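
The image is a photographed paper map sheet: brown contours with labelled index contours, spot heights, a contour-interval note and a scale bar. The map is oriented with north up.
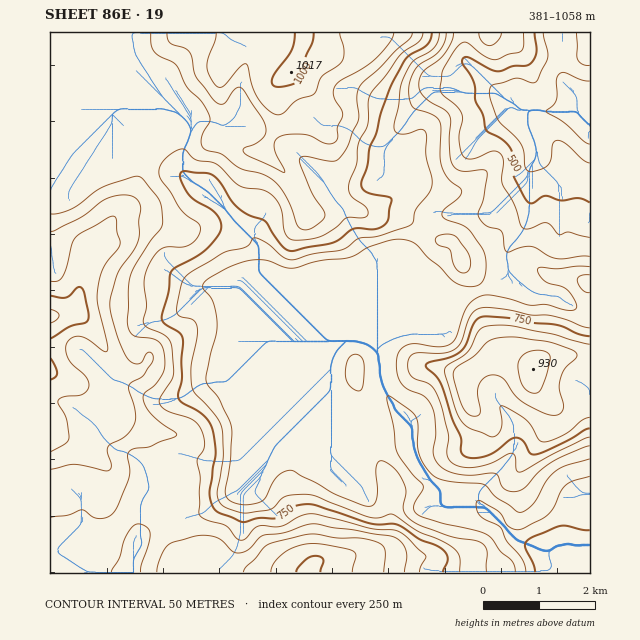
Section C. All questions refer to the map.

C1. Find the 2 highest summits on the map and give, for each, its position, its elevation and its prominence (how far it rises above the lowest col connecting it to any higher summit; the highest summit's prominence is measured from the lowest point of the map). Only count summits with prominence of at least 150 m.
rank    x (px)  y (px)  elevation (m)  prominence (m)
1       291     72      1017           200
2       533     369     930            286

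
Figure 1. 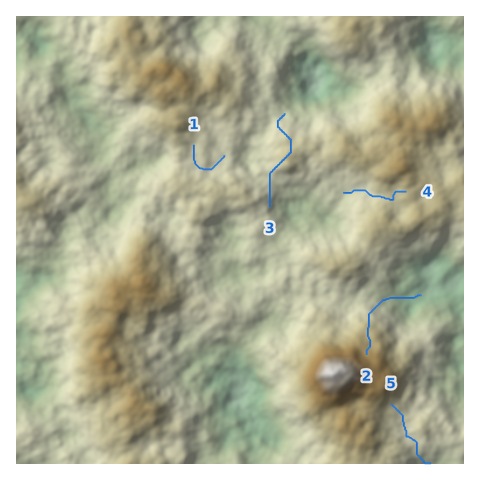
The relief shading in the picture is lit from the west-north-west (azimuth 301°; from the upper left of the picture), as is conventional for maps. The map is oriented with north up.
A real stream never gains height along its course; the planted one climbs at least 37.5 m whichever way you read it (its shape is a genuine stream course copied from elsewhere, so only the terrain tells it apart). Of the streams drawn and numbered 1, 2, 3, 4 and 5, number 3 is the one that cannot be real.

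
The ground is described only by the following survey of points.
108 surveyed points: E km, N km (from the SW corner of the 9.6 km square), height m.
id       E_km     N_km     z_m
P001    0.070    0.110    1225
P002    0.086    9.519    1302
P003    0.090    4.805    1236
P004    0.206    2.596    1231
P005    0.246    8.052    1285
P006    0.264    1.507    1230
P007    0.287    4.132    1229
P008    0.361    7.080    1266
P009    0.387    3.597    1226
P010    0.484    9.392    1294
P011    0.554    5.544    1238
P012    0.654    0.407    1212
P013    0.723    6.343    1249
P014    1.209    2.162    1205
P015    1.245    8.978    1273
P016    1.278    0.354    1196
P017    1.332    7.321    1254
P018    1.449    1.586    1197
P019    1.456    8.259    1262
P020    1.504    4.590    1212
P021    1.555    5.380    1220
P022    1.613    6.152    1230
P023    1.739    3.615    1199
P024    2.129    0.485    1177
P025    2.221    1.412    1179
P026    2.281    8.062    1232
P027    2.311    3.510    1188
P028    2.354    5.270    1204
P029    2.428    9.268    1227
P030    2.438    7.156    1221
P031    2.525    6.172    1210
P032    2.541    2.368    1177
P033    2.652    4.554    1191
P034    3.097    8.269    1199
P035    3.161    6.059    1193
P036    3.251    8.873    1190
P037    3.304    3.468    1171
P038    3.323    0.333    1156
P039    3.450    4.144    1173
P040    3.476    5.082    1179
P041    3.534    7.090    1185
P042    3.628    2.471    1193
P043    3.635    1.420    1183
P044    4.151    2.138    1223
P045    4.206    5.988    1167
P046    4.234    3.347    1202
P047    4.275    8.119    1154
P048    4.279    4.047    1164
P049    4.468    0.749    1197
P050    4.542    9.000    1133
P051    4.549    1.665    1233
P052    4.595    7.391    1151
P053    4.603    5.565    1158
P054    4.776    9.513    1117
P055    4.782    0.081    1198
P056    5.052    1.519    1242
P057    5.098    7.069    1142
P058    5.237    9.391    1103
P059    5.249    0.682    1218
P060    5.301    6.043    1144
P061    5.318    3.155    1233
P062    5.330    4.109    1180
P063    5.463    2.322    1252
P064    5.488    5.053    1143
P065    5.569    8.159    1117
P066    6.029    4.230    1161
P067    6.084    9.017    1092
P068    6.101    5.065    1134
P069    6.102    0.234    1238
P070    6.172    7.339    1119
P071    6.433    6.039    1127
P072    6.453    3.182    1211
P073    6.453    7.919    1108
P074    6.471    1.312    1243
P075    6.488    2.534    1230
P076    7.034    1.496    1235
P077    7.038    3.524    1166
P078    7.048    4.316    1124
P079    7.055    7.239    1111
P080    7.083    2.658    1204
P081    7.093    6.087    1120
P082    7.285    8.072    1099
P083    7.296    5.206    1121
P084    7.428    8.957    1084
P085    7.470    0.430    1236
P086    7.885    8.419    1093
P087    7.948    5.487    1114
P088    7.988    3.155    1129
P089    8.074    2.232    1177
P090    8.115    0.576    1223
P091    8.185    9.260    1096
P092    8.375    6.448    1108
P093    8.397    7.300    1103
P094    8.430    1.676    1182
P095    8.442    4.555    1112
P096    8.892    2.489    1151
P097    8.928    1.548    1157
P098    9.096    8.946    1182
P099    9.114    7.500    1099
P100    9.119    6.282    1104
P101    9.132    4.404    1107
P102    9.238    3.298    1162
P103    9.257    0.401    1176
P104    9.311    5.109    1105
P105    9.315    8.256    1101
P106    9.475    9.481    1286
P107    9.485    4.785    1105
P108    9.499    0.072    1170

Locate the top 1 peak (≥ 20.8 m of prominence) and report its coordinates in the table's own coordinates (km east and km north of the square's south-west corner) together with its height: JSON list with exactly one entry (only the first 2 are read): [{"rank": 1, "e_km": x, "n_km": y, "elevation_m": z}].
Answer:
[{"rank": 1, "e_km": 5.41, "n_km": 2.16, "elevation_m": 1252}]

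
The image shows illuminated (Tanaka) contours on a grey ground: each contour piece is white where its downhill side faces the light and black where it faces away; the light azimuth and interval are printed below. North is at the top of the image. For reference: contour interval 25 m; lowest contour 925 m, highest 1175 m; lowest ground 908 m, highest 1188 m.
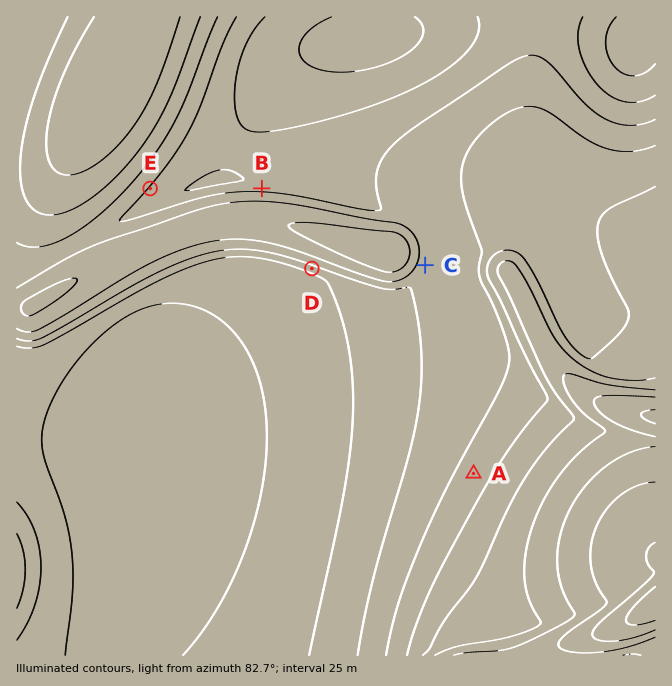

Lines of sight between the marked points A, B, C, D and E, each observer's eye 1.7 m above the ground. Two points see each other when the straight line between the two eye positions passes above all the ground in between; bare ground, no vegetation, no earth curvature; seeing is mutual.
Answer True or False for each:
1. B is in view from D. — True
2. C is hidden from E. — True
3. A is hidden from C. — True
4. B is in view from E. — False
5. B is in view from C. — True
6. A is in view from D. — False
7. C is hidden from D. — False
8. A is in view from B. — False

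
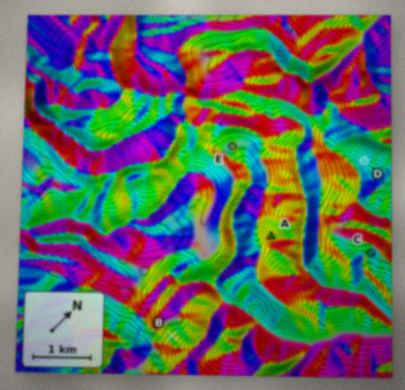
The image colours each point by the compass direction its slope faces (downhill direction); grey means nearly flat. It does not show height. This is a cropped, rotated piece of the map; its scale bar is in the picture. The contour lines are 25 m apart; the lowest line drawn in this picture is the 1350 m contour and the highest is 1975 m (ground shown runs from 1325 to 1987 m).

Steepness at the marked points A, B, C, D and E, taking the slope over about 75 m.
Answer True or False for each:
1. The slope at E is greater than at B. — False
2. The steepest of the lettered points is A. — True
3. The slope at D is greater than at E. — True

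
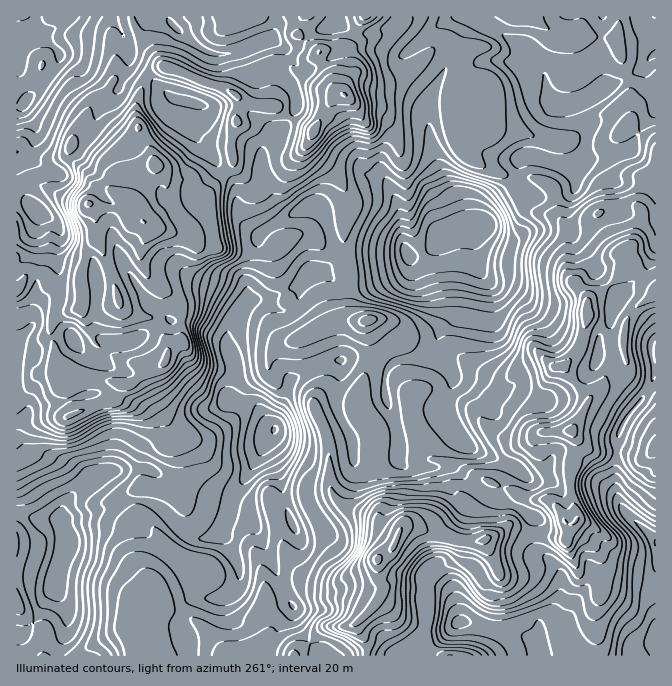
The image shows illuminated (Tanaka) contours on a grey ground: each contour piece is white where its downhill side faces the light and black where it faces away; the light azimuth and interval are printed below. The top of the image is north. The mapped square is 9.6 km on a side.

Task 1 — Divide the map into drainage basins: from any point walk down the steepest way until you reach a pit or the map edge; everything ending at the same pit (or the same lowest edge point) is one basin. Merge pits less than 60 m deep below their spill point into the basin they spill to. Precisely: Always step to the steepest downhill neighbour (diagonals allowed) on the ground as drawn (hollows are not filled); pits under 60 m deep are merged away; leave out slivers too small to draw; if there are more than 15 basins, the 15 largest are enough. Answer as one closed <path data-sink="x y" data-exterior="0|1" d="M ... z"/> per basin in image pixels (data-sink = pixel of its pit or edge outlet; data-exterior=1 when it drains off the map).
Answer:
<path data-sink="482 223" data-exterior="0" d="M655 16l-351 0-6 19 20 18-15 12-4 8 13 11 26 9-9 10-15 27-26-12-14-12-16 0-16-7-3 1-3 25-5 15 2 23-17 19-8 13 3 12-2 11-12 8-3 2 0 5-8 7 8 4 20 2 15 5 35 3 33-20 28 2 15-5 4-4 0 28 7 28-2 27 5 8 12 4 0 8 5 13 0 17-7 15-5 20 0 10 4 8-19 15-12 3-6 4 3 17 0 33 4 10 11 11 30 10 11 12 13 6 6-8 6 0 34 12 8 0 8 3 24 0 21-13 10 0 15 6 14 0 21 5 3-2 1-12 7-5 0-8-5-15 0-24 3-6-1-12 3-10-3-17 16-30 11-10 19-7 7-8 2-10-4-8 2-33 11-16 19-13z"/><path data-sink="275 430" data-exterior="0" d="M344 226l-4 5-15 5-28-2-33 20-15 0-35-8-20-2-24-13-18-3-11 20 0 14 7 15 6 7 10 5 9 9 8 17 0 25-12 8-3 12-6 6-11 3-6 8 11 25 20 31 0 12 4 7 3 18-3 10-11 9-12 0-8-3-5 2-4 5 0 17 36 44 24 13-13 12-36 18 10 11 36 13 9 7 20 23 10 5 11 0 15-12 8-9 1-13-5-10 0-12 4-4 27-12 39 2 23-13 5 0 10-5 13-15 8-5 5-10-1-5-12-5-11-12-30-10-11-11-4-10 0-33-3-17 6-4 12-3 19-15-4-8 0-10 5-20 7-15 0-17-5-13 0-8-12-4-5-8 2-27-7-28z"/><path data-sink="28 32" data-exterior="0" d="M302 16l-285 0-1 271 2 1 3-3 6-11 15-1 4 4 2 6 6 7 4 13 4 6 3 2 13-2 5-4-2-33 5-19 10-11 0-25-5-12 24 4 19 12 9-1-5-17-6-5-12-4-6-4 0-12 9-10-2-18 17-21 13 23 7 18 8 12-2 18-18 15-2 7 8 6 13 1 22 10 7-6 0-5 3-2 12-8 2-11-3-12 8-13 17-19-2-23 5-15 4-26 18 7 16 0 14 12 26 13 15-28 9-10-26-9-13-11 4-8 15-12-20-18 5-13z"/><path data-sink="655 637" data-exterior="1" d="M655 294l-18 12-11 16-2 6 0 27 4 8-2 10-7 8-19 7-11 10-16 30 3 17-3 10 1 12-3 6 0 24 5 15 0 8-7 5-1 12-3 2-21-5-14 0-15-6-10 0-21 13-24 0-8-3-8 0-26-10-14-2-11 22-15 12 0 15 5 10 0 7-14 20-13 12 10 18 1 14 289-1z"/><path data-sink="68 542" data-exterior="0" d="M144 373l-14 11-10 0-10 17-32 12-5-3-5-17 0-10-6 0-8-9-17 4-9 14-12 11 1 253 118 0-1-11-5-13 0-12 5-10 21-17 35-17 8-9-24-13-36-44 0-17 4-5 5-2 8 3 12 0 11-9 3-10-3-18-4-7 0-12-30-50z"/>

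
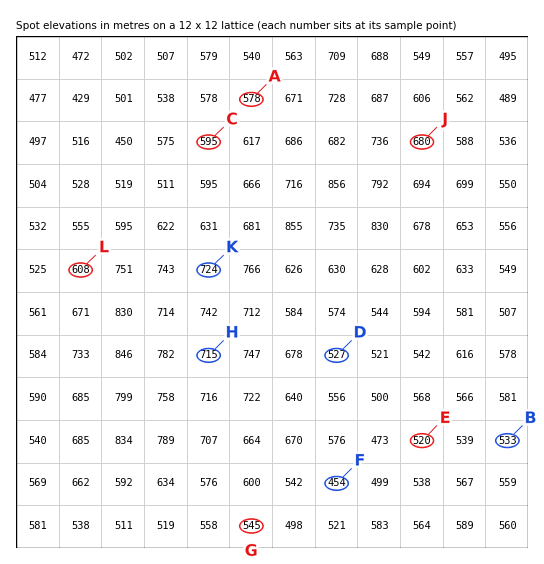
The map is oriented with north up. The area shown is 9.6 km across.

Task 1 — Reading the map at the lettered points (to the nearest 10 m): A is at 580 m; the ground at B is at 530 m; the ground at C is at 590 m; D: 530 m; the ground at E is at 520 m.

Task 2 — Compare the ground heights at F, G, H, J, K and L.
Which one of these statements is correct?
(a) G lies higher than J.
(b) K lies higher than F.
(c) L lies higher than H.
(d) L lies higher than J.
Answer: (b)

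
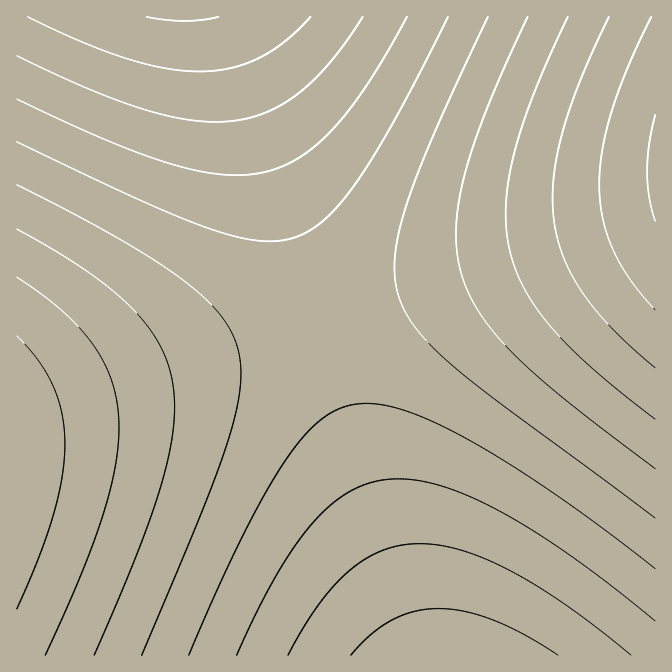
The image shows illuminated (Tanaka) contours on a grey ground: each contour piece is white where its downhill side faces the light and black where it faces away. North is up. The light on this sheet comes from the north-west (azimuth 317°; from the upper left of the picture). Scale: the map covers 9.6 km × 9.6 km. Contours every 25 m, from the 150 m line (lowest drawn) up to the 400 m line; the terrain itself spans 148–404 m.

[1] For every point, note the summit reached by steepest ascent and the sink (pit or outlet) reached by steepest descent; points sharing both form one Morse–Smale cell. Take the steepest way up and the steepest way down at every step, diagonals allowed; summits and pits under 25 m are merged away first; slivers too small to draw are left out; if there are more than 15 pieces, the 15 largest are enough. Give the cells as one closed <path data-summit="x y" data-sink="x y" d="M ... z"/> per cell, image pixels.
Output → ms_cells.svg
<path data-summit="655 170" data-sink="452 655" d="M655 216l-336 104 85 280 17 54 3 2 232-1z"/><path data-summit="17 457" data-sink="452 655" d="M318 321l-263 80-37 12-2 2 1 241 406-1z"/><path data-summit="655 170" data-sink="184 17" d="M655 16l-430 0 93 302 12 0 44-15 280-85 2-3z"/><path data-summit="17 457" data-sink="184 17" d="M224 16l-208 1 1 397 302-94-90-292z"/>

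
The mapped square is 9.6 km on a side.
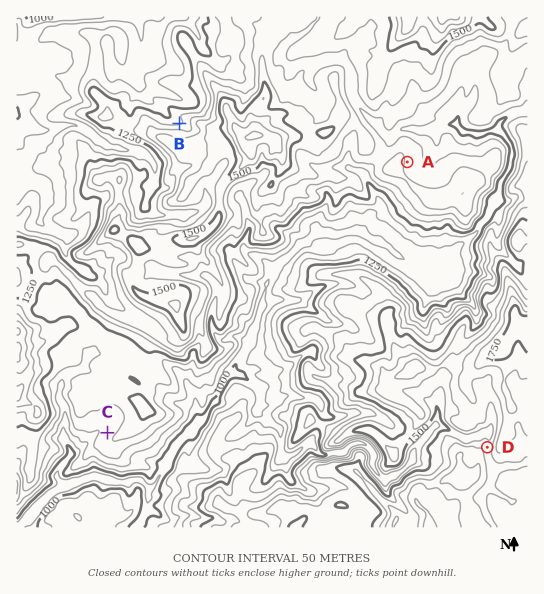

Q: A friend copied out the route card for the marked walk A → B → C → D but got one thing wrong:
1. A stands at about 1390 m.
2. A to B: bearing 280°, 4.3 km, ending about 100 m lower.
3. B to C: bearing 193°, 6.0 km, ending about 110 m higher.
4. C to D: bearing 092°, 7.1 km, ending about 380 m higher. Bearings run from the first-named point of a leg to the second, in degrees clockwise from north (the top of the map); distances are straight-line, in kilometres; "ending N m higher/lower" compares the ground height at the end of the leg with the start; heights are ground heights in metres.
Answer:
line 3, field sense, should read lower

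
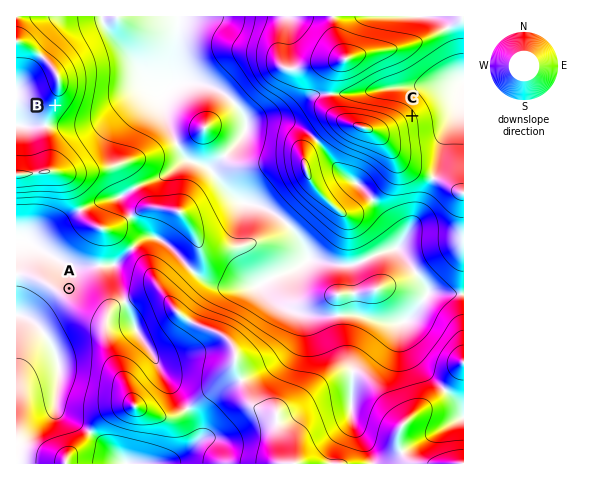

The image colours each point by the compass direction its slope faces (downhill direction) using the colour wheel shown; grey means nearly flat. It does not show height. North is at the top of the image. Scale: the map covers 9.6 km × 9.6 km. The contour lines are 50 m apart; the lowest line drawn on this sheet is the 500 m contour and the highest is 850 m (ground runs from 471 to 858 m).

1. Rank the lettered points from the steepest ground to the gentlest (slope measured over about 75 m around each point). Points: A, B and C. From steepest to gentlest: C B A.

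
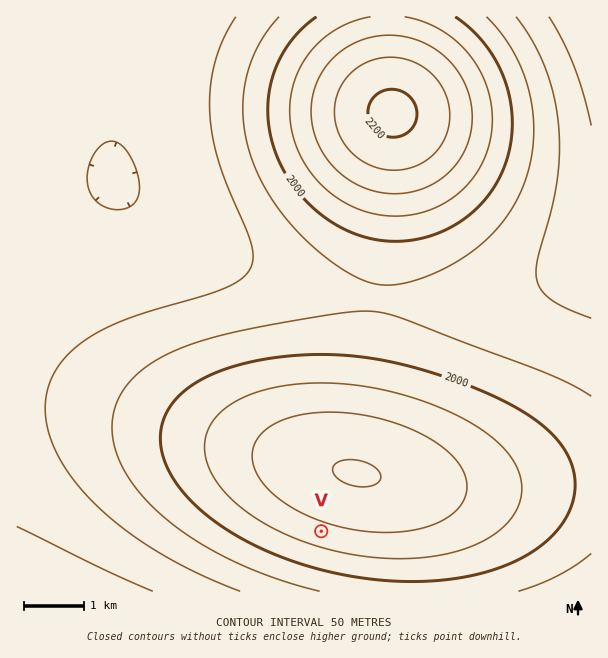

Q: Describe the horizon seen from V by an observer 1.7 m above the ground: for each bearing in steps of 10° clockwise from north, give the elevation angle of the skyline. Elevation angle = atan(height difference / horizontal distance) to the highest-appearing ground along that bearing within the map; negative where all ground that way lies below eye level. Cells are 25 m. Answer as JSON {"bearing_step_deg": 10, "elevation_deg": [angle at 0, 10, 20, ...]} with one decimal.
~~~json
{"bearing_step_deg": 10, "elevation_deg": [5.5, 5.7, 5.8, 5.7, 5.4, 4.9, 4.3, 3.5, 2.5, 1.5, 0.4, -0.8, -2.0, -3.2, -4.3, -5.3, -6.1, -6.8, -7.2, -7.5, -7.5, -7.4, -7.0, -6.4, -5.7, -4.6, -2.9, -2.7, -1.5, -0.4, 0.8, 1.8, 2.8, 3.7, 4.4, 5.0]}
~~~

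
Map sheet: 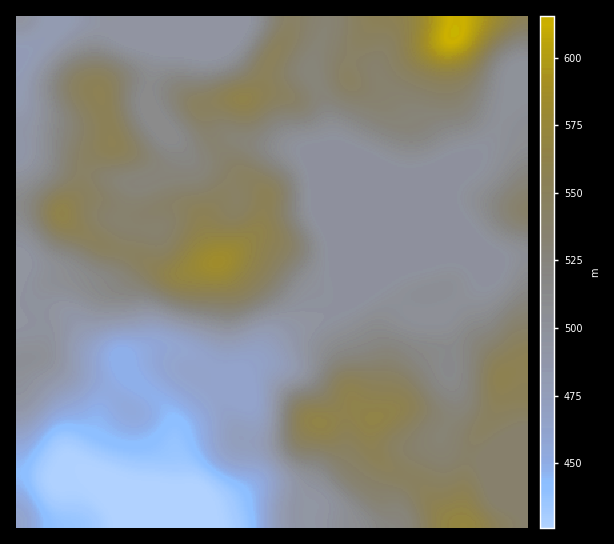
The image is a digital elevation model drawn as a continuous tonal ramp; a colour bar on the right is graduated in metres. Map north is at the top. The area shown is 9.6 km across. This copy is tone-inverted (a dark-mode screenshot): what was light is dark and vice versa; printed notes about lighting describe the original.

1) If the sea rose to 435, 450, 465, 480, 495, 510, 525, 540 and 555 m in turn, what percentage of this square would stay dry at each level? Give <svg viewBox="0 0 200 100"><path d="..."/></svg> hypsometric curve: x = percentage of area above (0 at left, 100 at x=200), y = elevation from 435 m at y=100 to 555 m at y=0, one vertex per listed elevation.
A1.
<svg viewBox="0 0 200 100"><path d="M190 100l-9-12-10-13-8-13-13-12-47-12-22-13-34-13-32-12"/></svg>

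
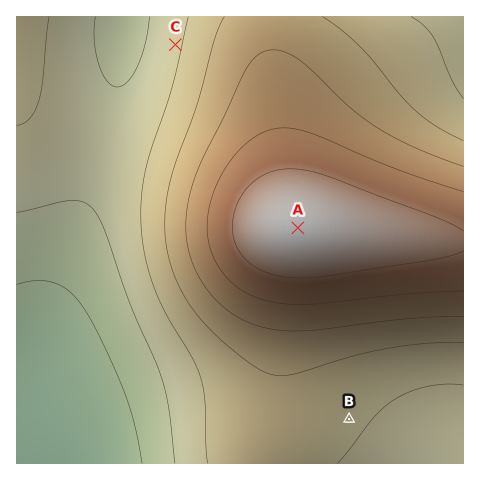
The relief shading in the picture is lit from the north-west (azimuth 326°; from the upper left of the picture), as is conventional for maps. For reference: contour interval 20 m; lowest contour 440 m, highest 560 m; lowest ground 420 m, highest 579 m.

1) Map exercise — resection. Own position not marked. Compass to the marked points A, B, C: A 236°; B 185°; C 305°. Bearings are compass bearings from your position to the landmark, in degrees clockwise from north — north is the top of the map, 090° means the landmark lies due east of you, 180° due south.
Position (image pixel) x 369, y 180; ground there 555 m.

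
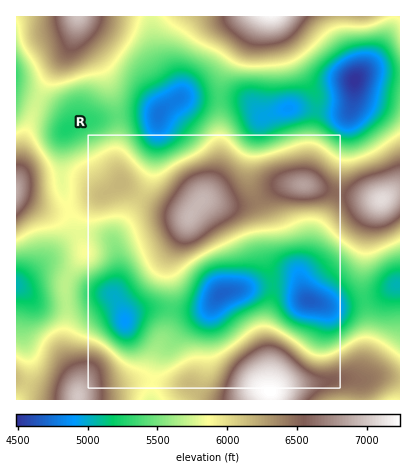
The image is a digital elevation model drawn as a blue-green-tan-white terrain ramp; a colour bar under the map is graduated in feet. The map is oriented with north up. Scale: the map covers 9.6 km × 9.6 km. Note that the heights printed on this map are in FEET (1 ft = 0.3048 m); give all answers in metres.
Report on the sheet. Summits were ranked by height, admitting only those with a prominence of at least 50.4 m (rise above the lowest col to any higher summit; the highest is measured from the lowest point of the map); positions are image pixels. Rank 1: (270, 392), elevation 2207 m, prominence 840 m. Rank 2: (382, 200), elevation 2161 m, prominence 413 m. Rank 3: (190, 214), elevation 2116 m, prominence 162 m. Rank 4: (304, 184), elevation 2086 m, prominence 110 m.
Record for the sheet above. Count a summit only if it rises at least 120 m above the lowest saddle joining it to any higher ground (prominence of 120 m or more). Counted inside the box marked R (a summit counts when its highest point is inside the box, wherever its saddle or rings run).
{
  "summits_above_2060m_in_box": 1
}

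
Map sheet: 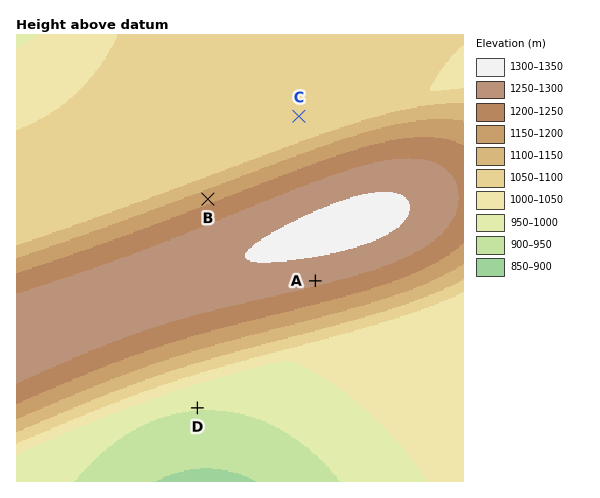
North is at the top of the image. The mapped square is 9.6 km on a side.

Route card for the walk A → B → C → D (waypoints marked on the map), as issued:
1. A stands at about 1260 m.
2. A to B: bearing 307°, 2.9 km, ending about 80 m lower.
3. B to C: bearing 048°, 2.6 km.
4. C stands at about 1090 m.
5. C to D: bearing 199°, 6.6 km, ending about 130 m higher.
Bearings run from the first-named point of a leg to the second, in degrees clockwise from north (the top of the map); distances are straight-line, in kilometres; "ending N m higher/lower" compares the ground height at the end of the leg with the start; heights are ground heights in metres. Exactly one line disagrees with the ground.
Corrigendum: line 5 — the sense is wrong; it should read lower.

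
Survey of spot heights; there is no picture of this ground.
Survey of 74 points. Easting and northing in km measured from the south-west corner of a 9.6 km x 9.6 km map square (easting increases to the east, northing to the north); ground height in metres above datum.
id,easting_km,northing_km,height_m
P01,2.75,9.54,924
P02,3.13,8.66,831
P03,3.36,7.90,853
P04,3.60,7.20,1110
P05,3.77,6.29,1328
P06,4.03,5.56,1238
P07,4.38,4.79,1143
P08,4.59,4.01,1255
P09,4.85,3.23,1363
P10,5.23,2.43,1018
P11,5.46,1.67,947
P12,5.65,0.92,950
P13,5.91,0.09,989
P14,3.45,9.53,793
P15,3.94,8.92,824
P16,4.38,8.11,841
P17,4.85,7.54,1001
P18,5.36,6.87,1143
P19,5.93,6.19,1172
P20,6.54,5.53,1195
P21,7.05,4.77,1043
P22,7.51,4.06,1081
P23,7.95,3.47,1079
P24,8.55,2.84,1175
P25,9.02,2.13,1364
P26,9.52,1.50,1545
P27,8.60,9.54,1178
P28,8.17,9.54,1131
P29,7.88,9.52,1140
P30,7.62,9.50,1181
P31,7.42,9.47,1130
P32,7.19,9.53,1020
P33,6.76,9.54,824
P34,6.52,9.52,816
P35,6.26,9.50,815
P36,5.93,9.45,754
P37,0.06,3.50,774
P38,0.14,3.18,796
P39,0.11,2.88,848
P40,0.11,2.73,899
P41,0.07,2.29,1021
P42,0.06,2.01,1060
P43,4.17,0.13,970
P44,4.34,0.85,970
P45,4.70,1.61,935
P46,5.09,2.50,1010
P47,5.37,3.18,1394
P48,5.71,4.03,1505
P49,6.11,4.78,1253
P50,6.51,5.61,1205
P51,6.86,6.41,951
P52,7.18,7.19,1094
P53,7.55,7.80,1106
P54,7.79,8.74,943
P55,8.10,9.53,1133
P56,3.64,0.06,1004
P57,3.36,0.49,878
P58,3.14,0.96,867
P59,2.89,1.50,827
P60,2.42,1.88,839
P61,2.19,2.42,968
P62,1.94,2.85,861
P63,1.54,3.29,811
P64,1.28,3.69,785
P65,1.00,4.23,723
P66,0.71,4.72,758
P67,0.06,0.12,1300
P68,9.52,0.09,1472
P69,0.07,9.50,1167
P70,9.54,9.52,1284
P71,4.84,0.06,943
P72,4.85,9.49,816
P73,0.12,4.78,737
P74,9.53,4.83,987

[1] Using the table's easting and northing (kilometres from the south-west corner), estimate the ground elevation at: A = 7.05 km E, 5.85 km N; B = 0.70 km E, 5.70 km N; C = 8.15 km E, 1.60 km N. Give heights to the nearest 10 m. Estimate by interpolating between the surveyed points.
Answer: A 1000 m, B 730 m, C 1280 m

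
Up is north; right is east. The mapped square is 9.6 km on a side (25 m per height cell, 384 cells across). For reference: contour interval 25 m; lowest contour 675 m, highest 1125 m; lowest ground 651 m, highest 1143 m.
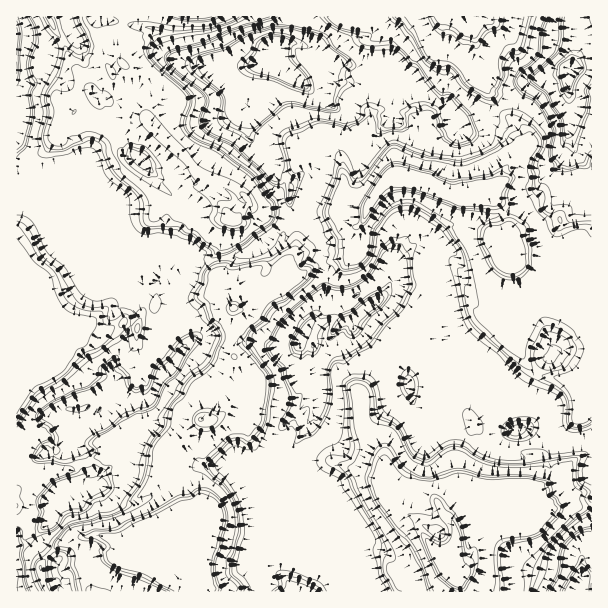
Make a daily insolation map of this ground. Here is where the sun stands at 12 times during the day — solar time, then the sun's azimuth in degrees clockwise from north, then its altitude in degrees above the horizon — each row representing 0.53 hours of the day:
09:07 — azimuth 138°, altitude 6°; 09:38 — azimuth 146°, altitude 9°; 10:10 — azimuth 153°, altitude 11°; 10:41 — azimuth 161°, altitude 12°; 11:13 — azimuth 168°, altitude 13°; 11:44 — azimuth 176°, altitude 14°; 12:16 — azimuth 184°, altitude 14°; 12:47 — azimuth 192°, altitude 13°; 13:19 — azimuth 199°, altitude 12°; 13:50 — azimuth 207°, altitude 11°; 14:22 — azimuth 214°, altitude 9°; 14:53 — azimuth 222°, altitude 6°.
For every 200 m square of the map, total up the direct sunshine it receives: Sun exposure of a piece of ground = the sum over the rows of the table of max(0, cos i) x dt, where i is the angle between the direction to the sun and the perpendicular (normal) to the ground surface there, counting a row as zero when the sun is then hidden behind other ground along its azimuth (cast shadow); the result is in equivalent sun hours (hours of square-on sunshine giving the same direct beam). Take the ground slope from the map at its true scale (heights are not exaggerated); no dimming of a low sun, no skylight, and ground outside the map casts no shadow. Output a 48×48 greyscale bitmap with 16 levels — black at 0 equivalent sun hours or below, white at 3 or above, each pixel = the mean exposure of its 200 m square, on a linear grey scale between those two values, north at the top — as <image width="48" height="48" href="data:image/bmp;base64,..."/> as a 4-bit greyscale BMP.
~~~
<image width="48" height="48" href="data:image/bmp;base64,Qk32BAAAAAAAAHYAAAAoAAAAMAAAADAAAAABAAQAAAAAAIAEAAATCwAAEwsAABAAAAAAAAAAAAAAABEREQAiIiIAMzMzAERERABVVVUAZmZmAHd3dwCIiIgAmZmZAKqqqgC7u7sAzMzMAN3d3QDu7u4A////AIlld4d3rth2VUZqictmZnlmmuxnZni6dnhmp2ff2GVmVCVmzadmZpZnm2iGVmh5uYNVZmyWZmZmdmVnhmZmZlV6p2NmZnlni1Mtp2VmZmZmh3ZmZmZmZmeahGNGmHmZZ4UiaLdWZmZmd4ZmZmZmZqnIEERWrf7Mx6UAEAACRmZmaGZmZmZmaZt1R1RWZmjM3nYxAAAAAUZmZVVmZmZmerhkViVmZmaJvVUzEAABIQI1MzVmZmZmqZZWY0VmZmZDZGeUMgAyNTEAEkVmZmZnmWZmRFZmZmY0U2Z8tkZkNmUyAkVmZmZ7dWUhAjMhERAlU2MiJ6plVWZmRFVmZmilVFMAAAAAAAAkZmYBEVZmVmZnx1ZmZWQSQyIgASEAAAAABWjGVVVmUmZ3fe12YzVVdBMhEAARAAEiNXUkZSBGUjVtt4i1EwNWZVI0VDRlQANW3KYkRDIBNFZVV2Z3Y0JWZQFFVVVWe7hmeKrZd2UxATRBJGZ2hkRWZjREZmZmZmZmZmy8/HZngjJWZWZnVFVnZVUkZmZmZmaMZme+idhqpiIlZmZlNFVzIVZnZmZmZpzYZmZoyHi5aEEhVnYzRVVCE1aoZmZmabMBRmZmjKumZ5QiNlMhMSQQNWZmZmZmrHQyNmZmaKyHdogzNUJVURMyAVZmZmZ7tnlnhmZmZne5hmi4Z3ppaEQhEjZmZmbKZmm8lmZmZmI0RmZnx4nJmIViEiNWZmmWZmi4ZmZmMQMiR2Zpd4aLu6mbgSE2ZmhmZmZmZmZlMSNWVWZpZEZp7MZ2eUM1ZmZmZmZmZmZkNVVWVGZDZkZmbb//2JZGZmZmeHZmZmZSVmZmd1VUVUZmZYd9zGZnZnVp7sZmZmQTVmZmZndUEAATZSaIvIZ2ZkdqdnZmZlM1VmZmZmZpu5IQEkVWaLqVZnmIZlZmZjNWZmZmd3jbd52EIVaWd4yYZ7Z2ZlVUZhRWZmZmv+2GvunJZleWiqd3jXYyMzVDEUVmZmZmZnZmVTh3Vmdma7qL6JunQTQSEWZmZmZmhmZnYkVDJWRWNszsz8qZhVRDVmZmZmZ8hWaIdjIhM1RFMp/+plVmh2JWZmZmZmfYImZ2ISIQR0VDAjZlMQARNmVUVWZmZmlyFmhjRBATWHVBIREQAAAABGZAATa+pmh3uYlFQQE0ZmZTMxEAAAACRWpCASaYztlqmYMxABFERWZlUyAAEAAAFGaCFURGZ4ZolzQQAAAkECQyRAADQQBUMyJEJFVGZmZkU1Z0IRECQgAAAiEkQzVlUxMjM1eGZkNmRWaIVTMhEQADMSQgBHppU0IjNFVFVnlmZWUiM0RDEAATVVVUbbnsdAEiJVYzZniHdkEAFEQyADVEZmZmt3x3pSEyEmdUZWZnUwASRUEAF3VTVmZ7vtdmadtlI2RUMVRUUTNodnlEZ1V8dnfLuHd2m6vLllNmEmZFaHve3aeFVGjHre6aZ3u2eododmaIWGZlR87u/////e6uyIiofNqslodmZoqUaUVmir//////yorHZ2u2qodohoiHZw=="/>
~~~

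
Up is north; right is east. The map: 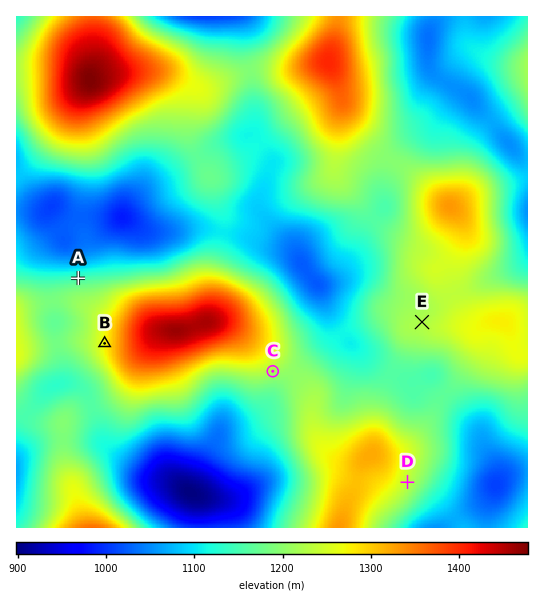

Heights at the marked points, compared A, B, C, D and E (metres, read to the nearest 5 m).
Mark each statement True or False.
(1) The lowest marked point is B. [False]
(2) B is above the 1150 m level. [True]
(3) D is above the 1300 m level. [False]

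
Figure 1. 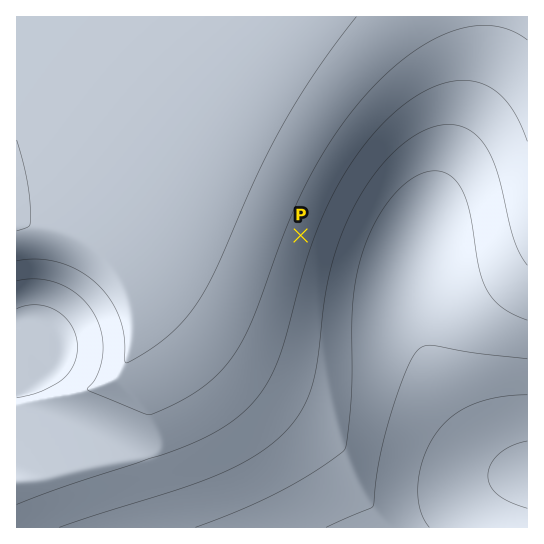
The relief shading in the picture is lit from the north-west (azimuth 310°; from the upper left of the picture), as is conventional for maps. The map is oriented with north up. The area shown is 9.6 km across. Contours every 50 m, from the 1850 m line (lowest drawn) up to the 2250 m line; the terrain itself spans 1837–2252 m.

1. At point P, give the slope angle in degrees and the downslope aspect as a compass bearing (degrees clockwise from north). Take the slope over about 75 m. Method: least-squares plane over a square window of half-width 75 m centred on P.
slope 5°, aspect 111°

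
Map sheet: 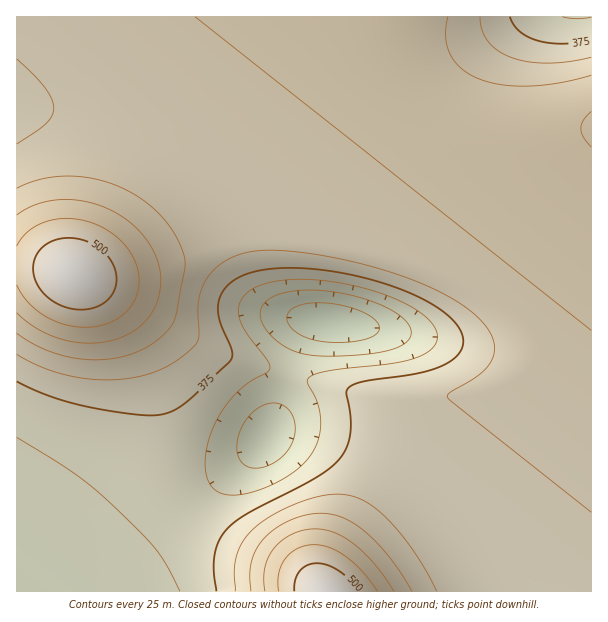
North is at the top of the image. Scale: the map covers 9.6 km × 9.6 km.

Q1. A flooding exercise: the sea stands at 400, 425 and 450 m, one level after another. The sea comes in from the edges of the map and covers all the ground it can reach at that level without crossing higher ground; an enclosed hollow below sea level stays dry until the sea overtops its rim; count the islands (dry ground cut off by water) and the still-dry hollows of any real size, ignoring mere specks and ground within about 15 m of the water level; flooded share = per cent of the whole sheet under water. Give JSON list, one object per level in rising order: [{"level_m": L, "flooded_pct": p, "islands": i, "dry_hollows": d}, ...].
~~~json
[{"level_m": 400, "flooded_pct": 41, "islands": 0, "dry_hollows": 0}, {"level_m": 425, "flooded_pct": 73, "islands": 0, "dry_hollows": 0}, {"level_m": 450, "flooded_pct": 93, "islands": 0, "dry_hollows": 0}]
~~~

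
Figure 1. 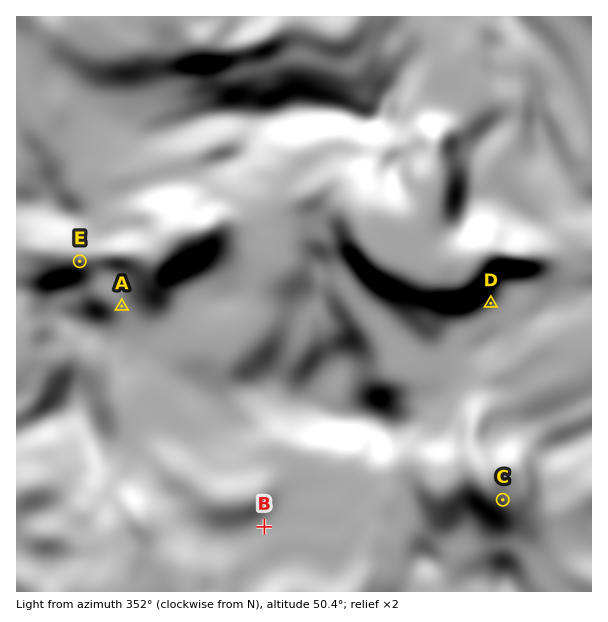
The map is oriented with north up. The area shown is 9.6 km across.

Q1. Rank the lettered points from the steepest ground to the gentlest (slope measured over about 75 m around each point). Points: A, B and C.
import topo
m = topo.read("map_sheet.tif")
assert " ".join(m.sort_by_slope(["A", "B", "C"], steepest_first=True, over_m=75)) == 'C A B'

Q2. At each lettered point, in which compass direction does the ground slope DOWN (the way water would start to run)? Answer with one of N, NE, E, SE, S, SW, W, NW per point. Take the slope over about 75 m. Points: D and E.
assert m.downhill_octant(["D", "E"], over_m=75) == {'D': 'SE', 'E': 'S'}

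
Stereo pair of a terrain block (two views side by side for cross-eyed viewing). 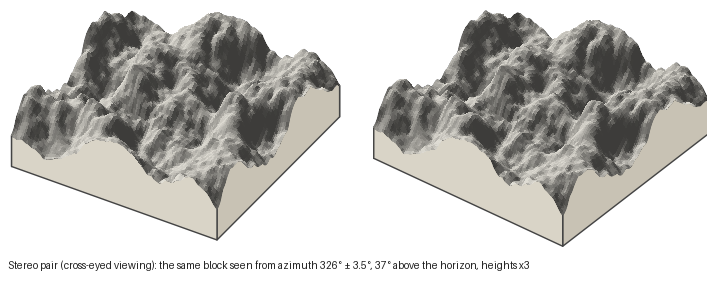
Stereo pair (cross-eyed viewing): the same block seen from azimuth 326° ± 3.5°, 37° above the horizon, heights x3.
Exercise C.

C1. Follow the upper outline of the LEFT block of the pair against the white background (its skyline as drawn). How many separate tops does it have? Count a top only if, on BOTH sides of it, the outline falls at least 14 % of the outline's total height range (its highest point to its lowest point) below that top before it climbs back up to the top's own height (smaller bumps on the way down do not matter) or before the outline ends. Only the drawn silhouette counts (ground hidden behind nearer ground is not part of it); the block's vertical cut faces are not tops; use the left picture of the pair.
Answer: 2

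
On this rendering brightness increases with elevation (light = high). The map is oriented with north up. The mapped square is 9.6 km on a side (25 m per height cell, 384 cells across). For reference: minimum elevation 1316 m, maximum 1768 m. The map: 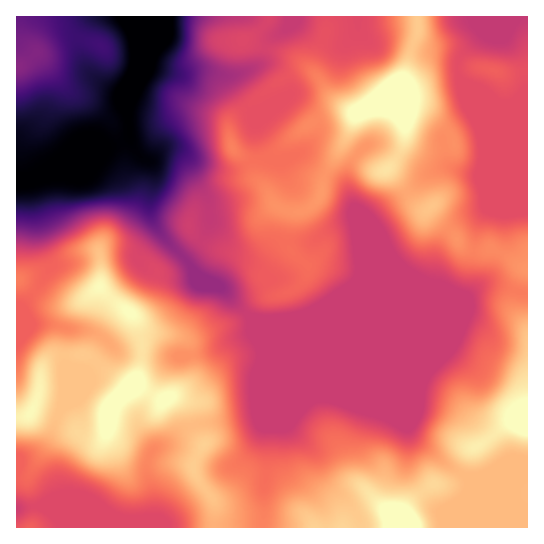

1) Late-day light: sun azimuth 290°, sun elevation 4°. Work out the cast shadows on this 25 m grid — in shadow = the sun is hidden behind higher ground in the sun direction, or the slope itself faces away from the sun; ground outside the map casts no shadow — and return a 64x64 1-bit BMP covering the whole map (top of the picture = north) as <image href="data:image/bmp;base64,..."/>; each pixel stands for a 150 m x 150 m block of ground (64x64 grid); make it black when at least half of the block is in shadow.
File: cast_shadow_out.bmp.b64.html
<image width="64" height="64" href="data:image/bmp;base64,Qk0+AgAAAAAAAD4AAAAoAAAAQAAAAEAAAAABAAEAAAAAAAACAAATCwAAEwsAAAIAAAAAAAAA////AAAAAAAAAAAAAAB8AAAAAAAAAHgAAAAAAAAAcAAAAIAAAAAAADABgAAAAAAAMAGAQAAAAAAQA4HwAAAAABgHwfgAAAAAAAfB/gAAADgAB+D/AAAAPAAP4P8AAAAcMA/gf+AAAAA4D/g/4AAAADwPPn/gAAAAPA8+/8AAAAAcBxz/gAAAABwDDH8AAAAAHAGAfwAAAAAcAMB+AAAAAAwA4DwAAAAACAD4PAAAAAAAAP34AAAAAAAA//AAAAAAAAB78AAAAAAAADn4AAAAAAAA+BgAAAAAAADwAAAAAAAAAMAA/AAAAAAA/AA/AAAAAAf/gA/AAAAAH/8AB8AAAAAf/wAD4AAAAB/+AADgAAAAH/wAAOAAAAAf8AAA4AAAAB/gAADgAAAAH8AAAPAYAAAPgAAP+B7AAAQAAA/8D/gAAAAAB/gP+AAAAAAD+AfwAAAAAAHwA+AAAAAAAeDB4AAAAAABwfHgAAAAAADB+fAAAAAAAMD//AAAAAAAYP/+AAAAAABwf/8AAAAYADx//wAAABgAPH//AAAAAAA8f/4AAAAAABx//AB8AAAAAP/4eH4AAAAA//B+/gAAAAD/4P//AAAAAH/gf/+AAAAAf8A/78AAAAAPgA+PwAAAAD/gDw/AAAAAP/gOD4AAAAA/+AAPgAAAAD/gAA8AAAAAH4AAHgAAAAAeAA=="/>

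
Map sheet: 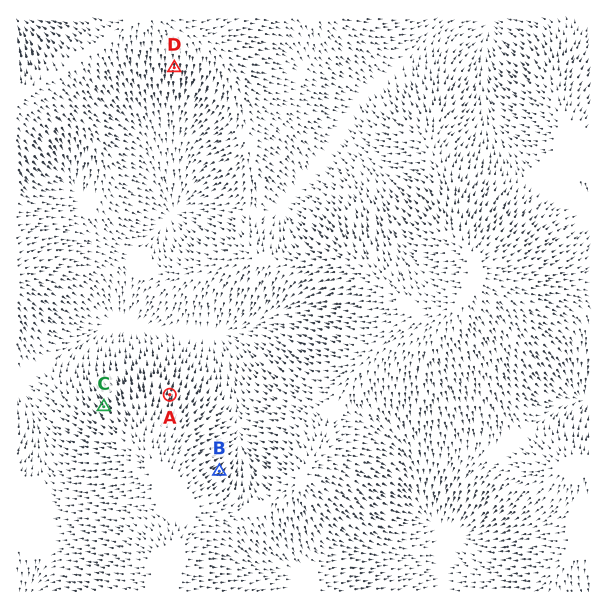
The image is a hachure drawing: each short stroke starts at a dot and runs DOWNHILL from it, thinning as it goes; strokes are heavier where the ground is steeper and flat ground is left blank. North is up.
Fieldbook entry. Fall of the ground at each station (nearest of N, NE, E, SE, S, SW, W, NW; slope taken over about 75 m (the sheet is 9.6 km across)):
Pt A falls N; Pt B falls NE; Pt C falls NW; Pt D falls S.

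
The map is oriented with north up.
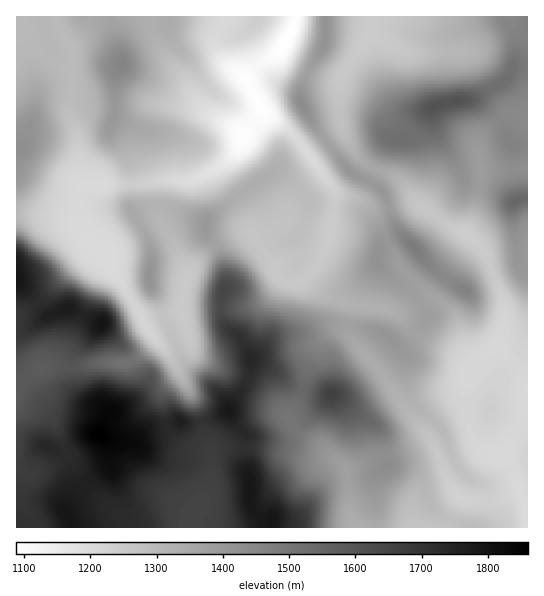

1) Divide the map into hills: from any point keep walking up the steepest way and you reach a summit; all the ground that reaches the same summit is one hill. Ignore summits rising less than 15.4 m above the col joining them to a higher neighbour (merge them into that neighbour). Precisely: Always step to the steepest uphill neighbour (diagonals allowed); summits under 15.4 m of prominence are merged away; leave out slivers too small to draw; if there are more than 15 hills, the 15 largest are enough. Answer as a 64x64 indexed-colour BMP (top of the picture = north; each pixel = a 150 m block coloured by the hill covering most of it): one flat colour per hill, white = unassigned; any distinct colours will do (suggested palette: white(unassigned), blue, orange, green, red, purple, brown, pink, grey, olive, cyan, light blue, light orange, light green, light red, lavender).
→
<image width="64" height="64" href="data:image/bmp;base64,Qk12CAAAAAAAAHYAAAAoAAAAQAAAAEAAAAABAAQAAAAAAAAIAAATCwAAEwsAABAAAAAAAAAA////ALR3HwAOf/8ALKAsACgn1gC9Z5QAS1aMAMJ34wB/f38AIr28AM++FwDox64AeLv/AIrfmACWmP8A1bDFABEAAAAAAAAAAAAAiIiIiIiIiIiIiBEREREREREREREREQAAAAAAAREQAAGIiIiIiIiIiIiIEREREREREREREREQAAAAAAARERERERiIiIiIiIiIiIgRERERERERERERERAAAAAAARERERERGIiIiIiIiIiIiBEREREREREVVRERAAAAAAARERERERERiIiIiIiIiIiIERERERERFVVVVREAAAAAARERERERERGIiIiIiIiIiIgRERERERFVVVVVUQAAAAAREREREREREYiIiIiIiIiIgREREREREVVVVVUREREAARERERERERERGIiIiIiIiIiJEREREREVVVVVVREREREBERERERERERGIiIiIiIiIiJmZERERERVVVVVREREREREREREREREREbiIiIiIu7u5mZmZmRERFVVVAAERERERERERERERERAAu7u7u7u7u5mZmZmZmRFVVVAAABERERERERERERERAAC7u7u7u7uZmZmZmZmZmVVVUAAAERERERERERERERAAC7u7u7u7uZmZmZmZmZmVVVVQAAABEREREREREREREAALu7u7u7uZmZmZmZmZmVVVVQAAAAAREREREREREREQAAu7u7u7tmmZmZmZmZmVVVVVAAAAABEREREREREREQAAu7u7u7u2aZmZmZmZmVVVVVUAAAAAERERERERERERAAC7u7u7u2ZmmZmZmZmVVVVVVQAAAAAREREREREREREQC7u7u7u2ZmaZmZmZmZVVVVVVAAAAAPERERERERERERELu7u7tmZmZpmZmZmZVVVVVVUAAAAA/xEREREREREREbu7u7ZmZmZmmZmZmZlVVVVVVVAAAAz//wAAABERERERu7tmZmZmZmZpmZmZlVVVVVVVQAAAzP///wAAAAABERu7tmZmZmZmZmmZmZlVVVVVVVRAAAzM////AAAAAAABu7tmZmZmZmZmZpmZlVVVVVVURAAAzMz////wAAAAAAu7u2ZmZmZmZmZmmZlVVVVVVEREAADMzP////AAAAAAC7u2ZmZmZmZmZmZplVVVVVVEREQAAAzM/////wAAAAC7u7ZmZmZmZmZmZmZlVVVVVEREQAAADMz/////AAAAAKq7tmZmZmZmZmZmZmVVVVVERERAAAAMzAD////wAAAKqqqhERERZmZmZmZmZVVURERERAAAAAzMAA////AAAKqqqqERERERFmZmZmZERERERERAAAAADMwAAP///wAAqqqqoRERERERZmZmRERERERERAAAAAAMzAAAD///AAqqqqqhEREREREWZmREREREREREQAAAAMzMAAAA//8ACqqqqqERERERERERREREREREREREAAAAzMwAAAAP//CqqqqqrREREREREREURERERERERERAAAzMzAAAAAD/+qqqqqqt0RERERERERFEREREREREREAADMzMAAAAAA/6qqqqqt3dERERERERERRERERERERERAAMzMwAAAAACqqqqqqq3d3RERERERERFEREREREREREQMzMzAAAAAAKqqqqqq3d3d3REREREREURERERERERERMzMzMAAAAAKqqqqqqrd3d3d3RERERERREREREREREQizMzMwAAAAHqqqqqqrd3d3d3d0REREREUREREREREIiLMzMzHd3d3eqqqqqqt3d3d3d0RERERERREREREREIiIszMzMd3d3d6qqqqqq3d3d3d3RERERERFERERERCIiIizMzMx3d3d3qqqqqqrd3d3d3dEREREREURERERCIiIiIszMzHd3d3eqqqqqqt3d3d3dERERERERREREREIiIiIizMzMd3d3dzMzMzMzMzPd3dERERERERREREREIiIiIiLMzMx3d3d3MzMzMzMzMzPd0RERERERRERERCIiIiIiIszMzHd3d3czMzMzMzMzMzPRERERERREREQiIiIiIiIiAAAAd3d3dzMzMzMzMzMzMzERERERFEREQiIiIiIiIiIAAAB3d3d3MzMzMzMzMzMzMxERERHuREQiIiIiIiIiIgAAAHd3d3czMzMzMzMzMzMzERERHu7kQiIiIiIiIiIiAAAAd3d3czMzMzMzMzMzMzMxERHu7u5CIiIiIiIiIiIgAAB3d3dzMzMzMzMzMzMzMzERHu7u7uIiIiIiIiIiIiIAAHd3d3MzMzMzMzMzMzMzMxHu7u7uIiIiIiIiIiIiIiACd3d3czMzMzMzMzMzMzMzPu7u7u4iIiIiIiIiIiIiIiJ3d3dzMzMzMzMzMzMzMzPu7u7u7iIiIiIiIiIiIiIiInd3d3MzMzMzMzMzMzMzM+7u7u7uIiIiIiIiIiIiIiIid3d3czMzMzMzMzMzMzM+7u7u7u4iIiIiIiIiIiIiIiJ3d3dzMzMzMzMzMzMzMw7u7u7uAAIiIiIiIiIiIiIiInd3d3MzMzMzMzMzMzMwAO7u4AAAAiIiIiIiIiIiIiIid3d3czMzMzMzMzMzMwAADu4AAAAAIiIiIiIiIiIiIiJ3d3dzMzMzMzMzMzMwAAAAAAAAAAACIiIiIiIiIiIiInd3d3MzMzMzMzMzMzAAAAAAAAAAAAAiIiIiIiIiIiIid3d3MzMzMzMzMzMzMAAAAAAAAAAAACIiIiIiIiIiIiJ3d3MzMzMzMzMzMzMzAAAAAAAAAAAAIiIiIiIiIiIiInd3czMzMzMzMzMzMzMAAAAAAAAAAAACIiIiIiIiIiIi"/>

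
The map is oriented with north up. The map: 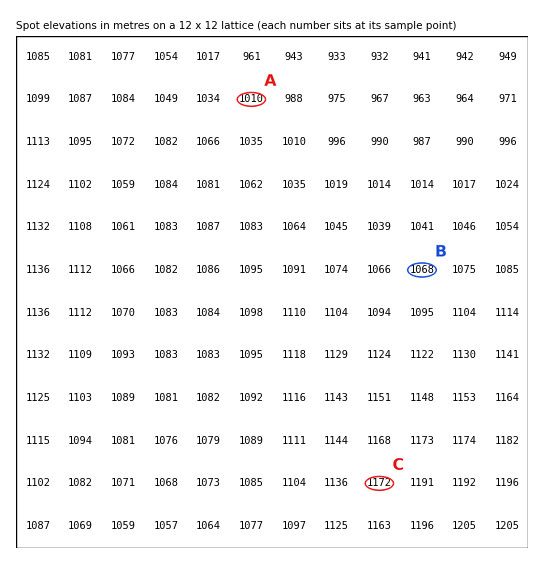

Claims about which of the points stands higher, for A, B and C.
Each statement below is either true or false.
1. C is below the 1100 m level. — false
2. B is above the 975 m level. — true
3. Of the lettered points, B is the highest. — false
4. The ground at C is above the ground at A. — true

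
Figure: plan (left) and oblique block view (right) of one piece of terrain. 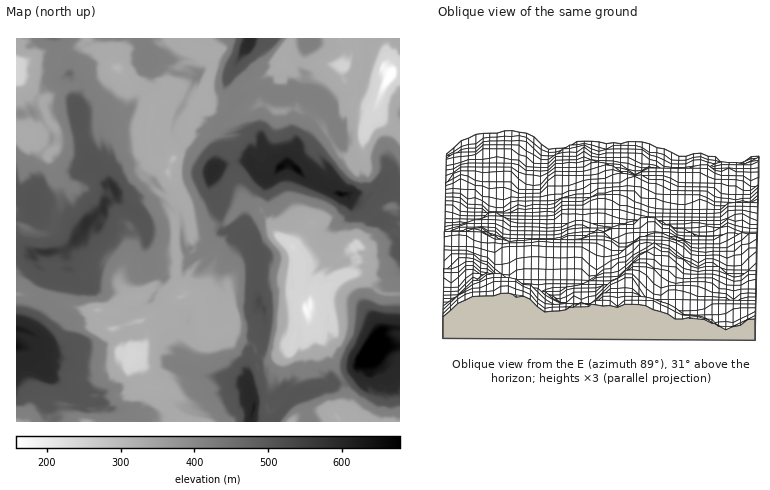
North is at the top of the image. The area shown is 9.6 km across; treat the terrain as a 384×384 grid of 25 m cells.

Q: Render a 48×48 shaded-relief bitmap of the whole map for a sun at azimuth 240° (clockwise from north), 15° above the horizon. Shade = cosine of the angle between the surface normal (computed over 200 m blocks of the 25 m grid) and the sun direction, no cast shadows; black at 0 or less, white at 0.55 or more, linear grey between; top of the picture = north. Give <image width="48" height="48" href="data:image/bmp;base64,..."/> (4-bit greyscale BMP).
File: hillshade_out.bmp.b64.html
<image width="48" height="48" href="data:image/bmp;base64,Qk32BAAAAAAAAHYAAAAoAAAAMAAAADAAAAABAAQAAAAAAIAEAAATCwAAEwsAABAAAAAAAAAAAAAAABEREQAiIiIAMzMzAERERABVVVUAZmZmAHd3dwCIiIgAmZmZAKqqqgC7u7sAzMzMAN3d3QDu7u4A////AKm8lnm8uod3YiaJrMrf5iVCm3E2d3rcy6vbdpu6llVlMUiZu5vs1hV1aGNoiK7suomoeJmIUiMyJXibuZ3M1BV3d3d4rO/9uoh3iHd1ISFFZ3jNl62ssxVneIiJm//bqVebl3dRJBJXd3raeMysogRmVVZ3bf2piGi7Y1cxQRNWZ53IibmKgQJFRFZ0f/uXd3iHQ1cyIRBHmtyXd4h5YiI0RVVm3+uGZnd3U0czIQJpvch3ZmaIZSADVkVX39l1VYd3UkdDIAZ6y5h0NFZYlzABVkVZ3cl2VFVnMVdBADaLyohCNVV6qmABZnZZvdqHZWd1AlQAA3iZmHZWd3eK3GACZ2WIvtyWQmZAARIARoh3h3d3d3d7/HEBN2d57+2WI0IAAVUDd4doh3d3d3d8/HEANVh77/yENBAAJmMmd3d4d3d3d3eO+oEAI1qM7uthIhEld2VoqXd3d3d3d3ef6nEAI4qc7ccQI2Z4mau7lUZ4h2Z3d3eu22AANpmLy4QjRYi8y7qXQjaZmId3h4iu2mAAR4d6mHQ3mL3aiId1IVvJiYV4mam92lAAN3iIiFWMmOyHd3d2MnqYiER7qaqrylEAN4qYiKu8iKmHiId2NHiHdzSrmYiK2mIAJ5y5h5m8q6qHiHZ2VWd4hzOrh4eM2XIAF72XdHm936h3Zmd3ZlaKljS4aHi9p1AAOtuHRIvd3nVVV5lld1WsczWFiozadgACrch4dZ3s3UV4iKlmdmeaUyRlu6yYdQA6y4eKmc7u2Yqod5mHVWaZQiNXy7p3YQKJh3e8u97bhpl3d3mGVViHERNp3NdYUCZ3d3jN/rmHVYh3Znd4dGhzAxRq3tZEVXl1abzv/IZ0Rod3VFeIh2VRIxV8/qZEaLqIm83/+VRmeHd2MkiZmmMwEkae/ZdEndp3ve/9lBJniGZiFXvLuSEANEa//ZZnvulq3tuHQAJXd2dRSM2ohSACREjf7ZVYvriaundlAAOKd1VEabp3djASRWjO25Q47HmZlUVQABfMlWUzaaqHdRIiZ2jNq3I6yHiYQzIgAWncYRI0isuHUhMUd3i6qVRql3dlUwQAJmnKQiRomtyEIkQld3eZqYZniIRFURIEdCW5Q2d5muxiNWQld3d5qWd3eWAmYgAoYQW4MHeIjPxSV3Qmd3d5qXeIdzE2MBN5QASWV4mXvupCV3Q1d4d3mXd3ZjE0RFaIIRNoq3hWzdlCV3VEd3h2d4p3ZUNYd3iFEzNpzXZIvMghV2QjZ3h2Z6uHZmeIiIdzFTNpvHdqzaQDZBNFZ3d3Z7yHd4iIeHdhJlRHvFesqXVGMCZniHeIiMyXd3dVdmUQV2QWmqrMmIZkA2d6qImrhs6Vd3MWZUIlZ3QiasvLmXVjFme+qImYU662VkJGZ0NkR4QgatzLl2ZiJXrbd3VWNJ24ZVNHh2ZTa6YinNzMl3YwR4rJd2MkVpvLlkNHiZh2i5dEm7rMl1MliIrKdSFGd3vutVQ1rZVXiHdVrrzah1NJqZu4UhR3d63dxjdBnYY1d3d4uw=="/>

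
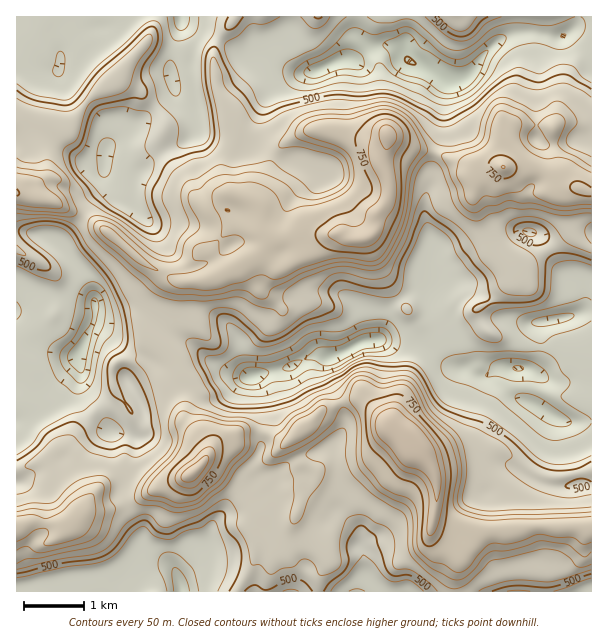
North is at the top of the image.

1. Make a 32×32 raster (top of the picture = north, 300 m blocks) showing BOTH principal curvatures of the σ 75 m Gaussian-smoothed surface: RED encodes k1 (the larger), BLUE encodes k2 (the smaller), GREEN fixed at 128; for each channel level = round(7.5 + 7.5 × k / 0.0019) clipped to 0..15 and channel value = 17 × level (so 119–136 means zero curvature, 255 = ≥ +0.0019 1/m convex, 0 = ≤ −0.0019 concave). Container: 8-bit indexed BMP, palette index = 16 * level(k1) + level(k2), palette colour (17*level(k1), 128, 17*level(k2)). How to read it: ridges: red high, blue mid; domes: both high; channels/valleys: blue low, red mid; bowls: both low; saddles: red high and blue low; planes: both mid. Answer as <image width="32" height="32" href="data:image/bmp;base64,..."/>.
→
<image width="32" height="32" href="data:image/bmp;base64,Qk02CAAAAAAAADYEAAAoAAAAIAAAACAAAAABAAgAAAAAAAAEAAATCwAAEwsAAAABAAAAAAAAAIAAABGAAAAigAAAM4AAAESAAABVgAAAZoAAAHeAAACIgAAAmYAAAKqAAAC7gAAAzIAAAN2AAADugAAA/4AAAACAEQARgBEAIoARADOAEQBEgBEAVYARAGaAEQB3gBEAiIARAJmAEQCqgBEAu4ARAMyAEQDdgBEA7oARAP+AEQAAgCIAEYAiACKAIgAzgCIARIAiAFWAIgBmgCIAd4AiAIiAIgCZgCIAqoAiALuAIgDMgCIA3YAiAO6AIgD/gCIAAIAzABGAMwAigDMAM4AzAESAMwBVgDMAZoAzAHeAMwCIgDMAmYAzAKqAMwC7gDMAzIAzAN2AMwDugDMA/4AzAACARAARgEQAIoBEADOARABEgEQAVYBEAGaARAB3gEQAiIBEAJmARACqgEQAu4BEAMyARADdgEQA7oBEAP+ARAAAgFUAEYBVACKAVQAzgFUARIBVAFWAVQBmgFUAd4BVAIiAVQCZgFUAqoBVALuAVQDMgFUA3YBVAO6AVQD/gFUAAIBmABGAZgAigGYAM4BmAESAZgBVgGYAZoBmAHeAZgCIgGYAmYBmAKqAZgC7gGYAzIBmAN2AZgDugGYA/4BmAACAdwARgHcAIoB3ADOAdwBEgHcAVYB3AGaAdwB3gHcAiIB3AJmAdwCqgHcAu4B3AMyAdwDdgHcA7oB3AP+AdwAAgIgAEYCIACKAiAAzgIgARICIAFWAiABmgIgAd4CIAIiAiACZgIgAqoCIALuAiADMgIgA3YCIAO6AiAD/gIgAAICZABGAmQAigJkAM4CZAESAmQBVgJkAZoCZAHeAmQCIgJkAmYCZAKqAmQC7gJkAzICZAN2AmQDugJkA/4CZAACAqgARgKoAIoCqADOAqgBEgKoAVYCqAGaAqgB3gKoAiICqAJmAqgCqgKoAu4CqAMyAqgDdgKoA7oCqAP+AqgAAgLsAEYC7ACKAuwAzgLsARIC7AFWAuwBmgLsAd4C7AIiAuwCZgLsAqoC7ALuAuwDMgLsA3YC7AO6AuwD/gLsAAIDMABGAzAAigMwAM4DMAESAzABVgMwAZoDMAHeAzACIgMwAmYDMAKqAzAC7gMwAzIDMAN2AzADugMwA/4DMAACA3QARgN0AIoDdADOA3QBEgN0AVYDdAGaA3QB3gN0AiIDdAJmA3QCqgN0Au4DdAMyA3QDdgN0A7oDdAP+A3QAAgO4AEYDuACKA7gAzgO4ARIDuAFWA7gBmgO4Ad4DuAIiA7gCZgO4AqoDuALuA7gDMgO4A3YDuAO6A7gD/gO4AAID/ABGA/wAigP8AM4D/AESA/wBVgP8AZoD/AHeA/wCIgP8AmYD/AKqA/wC7gP8AzID/AN2A/wDugP8A/4D/AIGDdXaHh4eVpIGWhtamp4TItYOGo3OFp8Wk1sbH2MaBtpVzgpKCh5eStoZ2paeop5batYO31qXHyrZjhJWGpeiU6MinuKZzhJOFdoWVqIeXl7eDdJaT+LWHx6W3hHN0x9ekyMmotnKT2YOBlbiIhqeGl6V0lnLX5ZbX9/j39/foxrXGybikxJOkppSBpoeGuIZ3lqaEYqX2sYKCk5OUlaWEhHO46IOy+dbop5GWd3eXl4aGg7e2c/dzY3aWloVzdKWXhoOklIO15vvYpnKGdZeYhpSmtpSk+KaDl4aWxtbExsiHp7a3tpSEpPjFtZDmkoOFk8iD2djIloOXx7Vjc4Nytsm4Y2KCc3PGtcbaoOb4tXFyttjI6Kekpsimg5anloaDlcakdbeDt9fYtujUk+j4tmC269i3haWnlISnc3GVh4eFhbW3pJSktaNydIWUhsj21NS2xqZicoSXlXKUuJiHh7eSpOdxt4eX14NxcpV0lbXo6qTqpnGXloamxqWWh4iXpVCW96WXh8eSkoFxoHCiYKXYlLSxhXSEg2BxlZeHh5ekYKWUxpiXtaPWs8aWlXKAgJCAs4WHl5Wmxte3iIiHh7ijkXPXh4eW2INxyOmWdKfHkoC2h4eFtuiVlJSnp5eHmLdwhNeHhoWjcaWVt9fX16SmlbiWh5TpkoKCgYGDh4aWtVCmt4OlpbamhMiUdKeTYYSlpHZ3hoXFyNrFppeCtcaVkcaD1+fHx9jHltekgnN1psaUdnd1dLaYuJVkdPf4k4CmlPf1grWWlrenhsfntZbIx3N0hoSnuJfIw4Sko2Bhlbf455KDt7eVdJeXh5XX+PrJlnFjlbeXxXGix+eQYYLi99iCYKVzpZeHl4aXlqaWtuencJWmtIShYZOjkuf4+cO0cXGVp7e4l5eol6TGx5aW97eQt6XZloWmx9jGx7e1toKFhaant6fJyKiolmNhtHT2t3B0psinp5Wop8iVtcZhdId2dKinlZWElYV0dmODpve1YXLYqMfYtrfIt3SVw5N0hpeXo5OkxXZ1poOCg8Sn5pXW4rW1tqakkqOCd4eo2HKHdpe4dFHml6aW5vn4xqX86aSkpWLXt4LWpIWn19f3YXN0pLeFcefHosbGuLelx9q4pYO1xNnKtLbHlqWDYsT2x7bHdIWS96djgpOWp5WFtZSVdHOFyLWVpqfIc3Z2ctfYtoVzhcT3hIWXkWCUloO0hZRxcGCkx4aFyISHh3eGgdb3hIOE9tZzd5fFk4Bgk8VSgoO2gKSlhYWVlYeIh4eGcdb6oaW00nR2d5e3p5WUklKFpsWlcKSWlXOmh4eHh3d2gfWjcIXYt4WEZMaWhae4pJWm6sd0cnKScpQ="/>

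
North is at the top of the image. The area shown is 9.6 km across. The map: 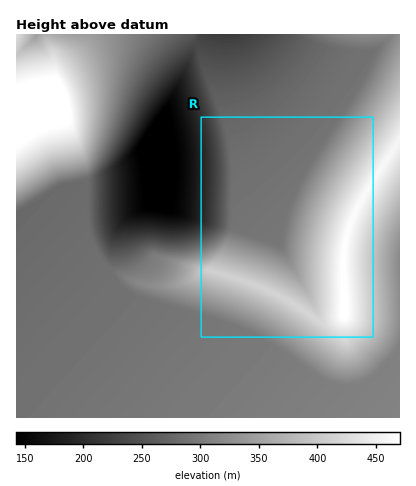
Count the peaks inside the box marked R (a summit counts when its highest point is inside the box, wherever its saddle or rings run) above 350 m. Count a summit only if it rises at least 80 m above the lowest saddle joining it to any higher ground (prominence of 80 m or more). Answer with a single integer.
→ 1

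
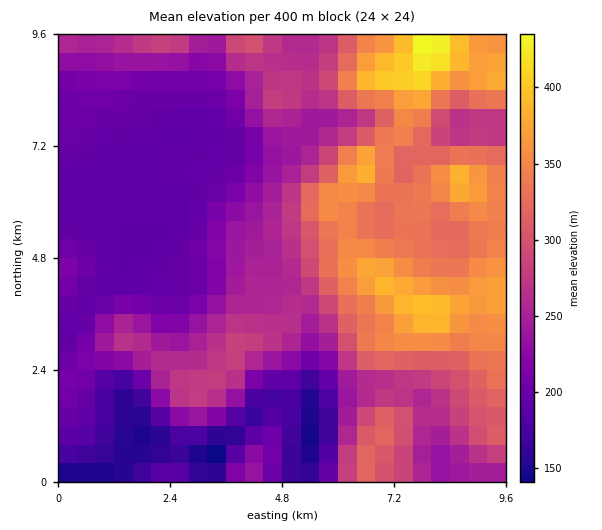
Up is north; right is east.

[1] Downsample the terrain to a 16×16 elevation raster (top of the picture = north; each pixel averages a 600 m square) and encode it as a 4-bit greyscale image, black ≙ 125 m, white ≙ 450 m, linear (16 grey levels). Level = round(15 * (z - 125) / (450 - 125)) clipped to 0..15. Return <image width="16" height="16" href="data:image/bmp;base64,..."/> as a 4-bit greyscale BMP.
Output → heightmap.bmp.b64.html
<image width="16" height="16" href="data:image/bmp;base64,Qk32AAAAAAAAAHYAAAAoAAAAEAAAABAAAAABAAQAAAAAAIAAAAATCwAAEwsAABAAAAAAAAAAAAAAABEREQAiIiIAMzMzAERERABVVVUAZmZmAHd3dwCIiIgAmZmZAKqqqgC7u7sAzMzMAN3d3QDu7u4A////ABESIUQjiHVmMhEhJCJ5dngyE1UyImh2iEMld1MzZneJRVZndlSJmZo1ZVZ3Zpq8uzNDRGZnq8y7QzM0Zmm8uqszMzRWeaqpmjMzNFZ6qamqMzMzRXq6msozMzM1Z7qZqjMzM0VWeah3RDMzR2aJuolERERWd63dvGZnZYdnm97L"/>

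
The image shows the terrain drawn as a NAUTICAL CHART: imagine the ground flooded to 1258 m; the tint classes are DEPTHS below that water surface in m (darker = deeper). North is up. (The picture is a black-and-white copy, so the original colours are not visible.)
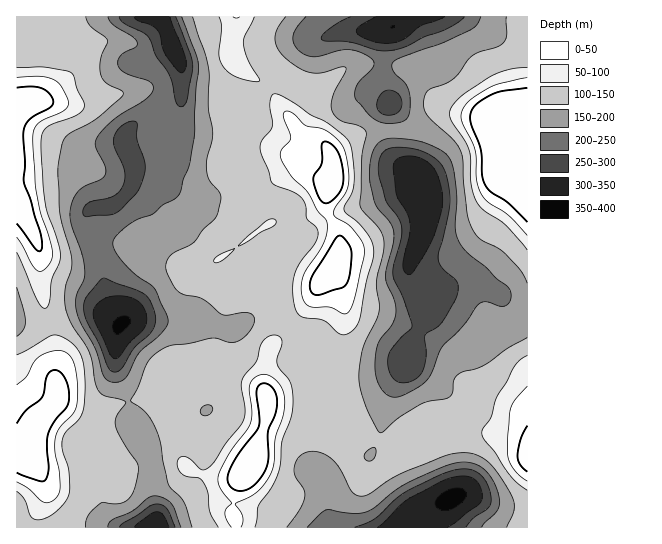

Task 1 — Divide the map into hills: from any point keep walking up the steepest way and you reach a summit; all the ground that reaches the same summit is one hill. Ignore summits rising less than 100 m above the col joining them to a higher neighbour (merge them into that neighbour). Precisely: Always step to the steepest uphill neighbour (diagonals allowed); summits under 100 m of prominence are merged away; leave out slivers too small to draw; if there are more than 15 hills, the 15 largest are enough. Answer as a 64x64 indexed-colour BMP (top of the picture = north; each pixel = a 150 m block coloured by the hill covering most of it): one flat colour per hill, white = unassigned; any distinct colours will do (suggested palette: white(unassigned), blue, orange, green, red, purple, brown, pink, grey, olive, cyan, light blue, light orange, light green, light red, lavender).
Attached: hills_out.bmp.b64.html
<image width="64" height="64" href="data:image/bmp;base64,Qk12CAAAAAAAAHYAAAAoAAAAQAAAAEAAAAABAAQAAAAAAAAIAAATCwAAEwsAABAAAAAAAAAA////ALR3HwAOf/8ALKAsACgn1gC9Z5QAS1aMAMJ34wB/f38AIr28AM++FwDox64AeLv/AIrfmACWmP8A1bDFAGZmZmZmZjMzMyIiIiIiIiIiIiIlVVVVVVVVVVVVVVVVZmZmZmZjMzMyIiIiIiIiIiIiIiVVVVVVVVVVVVVVVVVmZmZmZmMzMzIiIiIiIiIiIiIiJVVVVVVVVVVVVVVVVWZmZmZmYzMzMiIiIiIiIiIiIiIlVVVVVVVVVVVVVVVVZmZmZmYzMzMyIiIiIiIiIiIiIiVVVVVVVVVVVVVVVVVmZmZmZjMzMzIiIiIiIiIiIiIiJVVVVVVVVVVVVVVVVWZmZmZmMzMzMiIiIiIiIiIiIiIVVVVVVVVVVVVVVVVVZmZmZmYzMzMyIiIiIiIiIiIiIhEVVVVVVVVVVVVVVVVmZmZmZjMzMzIiIiIiIiIiIiIhEREVVVVVVVVVVVVVVWZmZmZmYzMzIiIiIiIiIiIiIiIREREVVVVVVVVVVVVVZmZmZmZjMzMiIiIiIiIiIiIiIhERERVVVVVVVVVVVVVmZmZmZmYzMiIiIiIiIiIiIiIiERERFVVVVVVVVVVVVWZmZmZmZmZiIiIiIiIiIiIiIiIRERERVVVVVVVVVVVVZmZmZmZmZmIiIiIiIiIiIiIiIhERERFVVVVVVVVVVVVmZmZmZmZmIiIiIiIiIiIiIiIiEREREVVVVVVVVVVVVWZmZmZmZmYiIiIiIiIiIiIiIiIRERERVVVVVVVVVVVVZmZmZmZmZiIiIiIiIiIiIiIiIhEREREVVVVVVVVVVVVmZmZmZmZmIiIiIiIiIiIiIiIiIRERERVVVVVVVVVVVWZmZmZmZmIiIiIiIiIiIiIiIiIhEREREVVVVVVVVVVVZmZmZmZmYiIiIiIiIiIiIiIiIhERERERVVVVVVVVVVVmZmZmZmYiIiIiIiIiIiIiIiIiEREREREVVVVVVVVVVWZmZmZmZiIiIiIiIiIiIiIiIiIRERERERVVVVVVVVVVZmZmZmZmIiIiIiIiIiIiIiIiIRERERERFVVVVVVVVVVmZmZmZmYiIiIiIiIiIiIiIiIhERERERERVVVVVVVVVWZmZmZmZmIiIiIiIiIiIiIiIhERERERERFVVVVVVVVVMzNmZmZmYiIiIiIiIiIiIiIRERERERERERVVVVVVVVUzMzM2ZmMyIiIiIiIiIiIiIRERERERERERFVVVVVVVRDMzMzMzMyIiIiIiIiIiIhEREREREREREREVVVVVVVREMzMzMzMzIiIiIiIiIiIiIRERERERERERERVVVVVVVEQzMzMzMzIiIiIiIiIiIiIhERERERERERERREVVVVVERDMzMzMzMiIiIiIiIiIiIiIRERERERERERFEREVVREREMzMzMzMyIiIiIiIiIiIiIhERERERERERFEREREREREQzMzMzMzIiIiIiIiIiIiIiEREREREREREURERERERERDMzMzMzIiIiIiIiIiIiIiIhERERERERERREREREREREMzMzMzMiIiIiIiIiIiIiIiEREREREREREUREREREREQzMzMzMiIiIiIiIiIiIiIiIhERERERERERRERERERERDMzMzMyIiIiIiIiIiIiIiIiIREREREREREUREREREREMzMzMzIiIiIiIiIiIiIiIiIhERERERERERREREREREQzMzMzMiIiIiIiIiIiIiIiIhERERERERERFERERERERDMzMzMyIiIiIiIiIiIiIiIiEREREREREREUREREREREMzMzMzMzIiIiIiIhEREREiIRERERERERERREREREREQzMzMzMzMzIiIiIRERERERERERERERERERFERERERERDMzMzMzMzMiIiIREREREREREREREREREREUREREREREMzMzMzMzMzIiIREREREREREREREREREREUREREREREQzMzMzMzMzMiIhERERERERERERERERERERRERERERERDMzMzMzMzMyIiERERERERERERERERERERREREREREREMzMzMzMzM0REIRERERERERERERERERERFEREREREREQzMzMzMzMzREQRERERERERERERERERERFERERERERERDMzMzMzMzNERBERERERERERERERERERERREREREREREMzMzMzMzM0REERERERERERERERERERERFEREREREREQzMzMzMzMzNEQRERERERERERERERERERFERERERERERDMzMzMzMzMzMzEREREREREREREREREREUREREREREREMzMzMzMzMzMzMxEREREREREREREREREUREREREREREQzMzMzMzMzMzMzMRERERERERERERERERRERERERERERDMzMzMzMzMzMzMxERERERERERERERERREREREREREREMzMzMzMzMzMzMzERERERERERERERERFEREREREREREQzMzMzMzMzMzMzMREREREREREREREREURERERERERERDMzMzMzMzMzMzMxERERERERERERERERREREREREREREMzMzMzMzMzMzMxERERERERERERERERFEREREREREREQzMzMzMzMzMzMzEREREREREREREREREURERERERERERDMzMzMzMzMzMzERERERERERERERERERREREREREREREMzMzMzMzMzMzMRERERERERERERERERFEREREREREREQzMzMzMzMzMzMxERERERERERERERERERRERERERERERDMzMzMzMzMzMxEREREREREREREREREREURERERERERE"/>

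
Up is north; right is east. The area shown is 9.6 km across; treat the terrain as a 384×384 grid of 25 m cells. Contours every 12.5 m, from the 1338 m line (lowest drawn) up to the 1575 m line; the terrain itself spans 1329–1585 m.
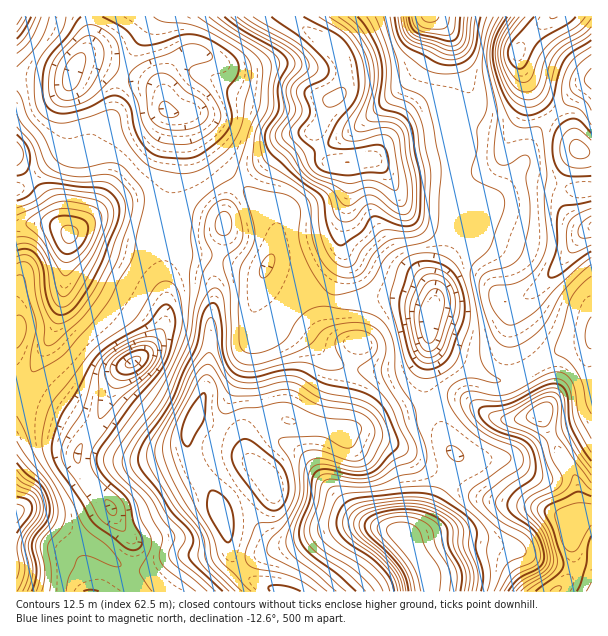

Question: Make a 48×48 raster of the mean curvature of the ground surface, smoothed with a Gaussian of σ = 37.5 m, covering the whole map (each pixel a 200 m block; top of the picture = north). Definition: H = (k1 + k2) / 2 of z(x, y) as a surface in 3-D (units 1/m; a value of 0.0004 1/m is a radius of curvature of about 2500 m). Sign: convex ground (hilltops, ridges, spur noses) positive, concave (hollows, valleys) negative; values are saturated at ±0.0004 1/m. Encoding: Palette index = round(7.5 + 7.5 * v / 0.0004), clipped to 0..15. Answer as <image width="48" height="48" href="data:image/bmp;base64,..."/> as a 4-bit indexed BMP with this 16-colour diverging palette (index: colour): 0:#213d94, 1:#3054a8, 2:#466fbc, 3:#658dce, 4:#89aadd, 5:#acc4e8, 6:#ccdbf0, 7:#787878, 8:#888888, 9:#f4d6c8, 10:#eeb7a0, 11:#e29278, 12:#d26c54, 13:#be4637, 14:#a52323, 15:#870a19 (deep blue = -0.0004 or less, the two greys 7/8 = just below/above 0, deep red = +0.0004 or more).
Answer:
<image width="48" height="48" href="data:image/bmp;base64,Qk32BAAAAAAAAHYAAAAoAAAAMAAAADAAAAABAAQAAAAAAIAEAAATCwAAEwsAABAAAAAAAAAAlD0hAKhUMAC8b0YAzo1lAN2qiQDoxKwA8NvMAHh4eACIiIgAyNb0AKC37gB4kuIAVGzSADdGvgAjI6UAGQqHAMhGiImIiHZVaN7LupdmeL9wNUWXON79u+pFeHeId2VWm8qZiJiJie9RRBOJVlWbmuk1d3mpiJu63ZVWeJh4necSRDe6dQAqm4EFd5uVR5qGrJZmiGRpvHEVZ53adQB/ynAEebthNlMTrJh3hiR4UgE2ZoqXUwCvy8lUeYU1l2RJ24d5pSV0EAASEBRmZTXNvP+1iWIHlnisyoV7yEaFMhABJHmZu8/8rP+liFIGZIq6qWWM3IV3eamInNy7us7Kq46FhRNnZ5qpl1ar3XE0aLzcupiIiHU0qUdmYjmpmZqpdWmqyjAWmXaJmIdmd1RE3FZlMoyrqJqoVpqqqESd/oR4iHZmUyac+VZlM5yZqaqnWJqXZnm93IjKdlZlMBfftFd2Y0mHmrymV4l1V4mqmqu3ZmdTMifNdGiHdjSXZ623d5hniZmZvchUZ2RZ3Ku4RWiHeFN4ZH3qd5iJqqqr3JZWd1bf///4JHiHeGNZlDn8ZZmamZmZmId3dnv7eN/9I3iJiHVYqDbOpomau4VWZ3Znd5uDETr/RIh5mHZVm2a/52eKumVWZ3Z4mYdUQxOKZYl3mnEAB5ev5SNXiGVmZ2aYeZdnh1NXZmqXirUAAHeM5BNFV3ZniYikFpmImIZndUnJaL21AFds9BVlVneL3bmiBLp4h3h3hTa5ZovdplVN9zZ3Z3irzJqiBLp4qXd3hjSKdmebuDNe9zZ3d4h2d3uRBIh5qZh3hkSet1Z4l0Rs+DZ4d3dlVopyEliLqImGd1Wv2GZomFVp2lZ4d3d2ZomFEDisqZqFVkSe2XVXiGZouWZoh3d2d4qmEEq7mJq3RCFsqYVWeHd5qGZXh2aKp3mFNIqpd3jMcwBsuIdmeIdnl2dWd2esp2dmeah3dmWdtTKO64VWd3dniJhld2i6d2ZniZdnd3Vpyoad7rZFZ3doqqh2d3moiHVod3d3eHZozMvN3tp1V3dnvZZndmmpl0a8Znd3d3Z5rbq8qsymVnd3vpZnZViqg0v8RYh3d3eJiUR6qayoZ3d3i3VmUySLcm75JYh3Z3eZVTWbqJqHd4h3eGVmQkRZdI3oNHh3Z3eYQ2d1M1h2eIiIeHeGVsyqh6y4VXh3d4d3ZahTNFZ4iIiIiHiXae/ty8uXVXh4l2V6qulFZ3eJhmdniHeHV5mbzMt1Rndop1R73rdXiHiJZnh3d3adu7hDWc2lRndnqGV77VV4mYiYd3d3Zmae7tuDJs7GVnh3mHVp2UaIq6qpZDREVXZFZ4qoMmqmVnh1d4VGqHdkV5q7dEdUaIczVoq8oxWHZ3dkaalliYlxFGmXdVd3iYdGz9us6SFXeIdSfMyFV3qCJWiHZleZmGZXzbiKzGJXiZhBntyUNGmDNneYdmiqhVZVQzR7u4RomqpSz7l1RGiFFGeJh3ZlVERCEmisy3WcuGdV/7hkRWeaUlZ5mYYzREREabzdqHebxgJW/6qGVoV7pEZ4iZhmZmebzM3bh3lAMQSVz7qqqpVIpmmYiIh2Z5zdy7qHd51AASi1Xezbyw=="/>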